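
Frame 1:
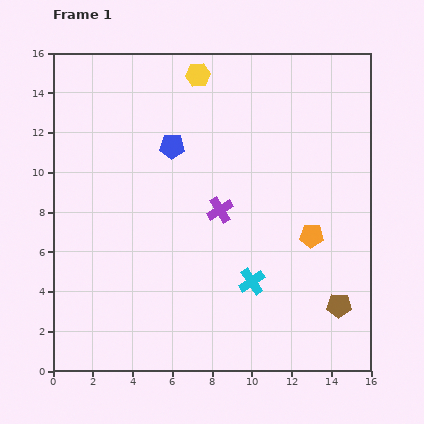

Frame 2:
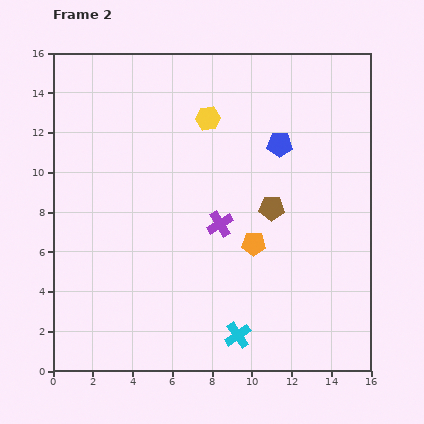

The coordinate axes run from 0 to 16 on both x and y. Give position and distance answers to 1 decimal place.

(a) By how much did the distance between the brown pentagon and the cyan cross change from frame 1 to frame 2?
+2.0

Distance in frame 1: 4.6. Distance in frame 2: 6.6.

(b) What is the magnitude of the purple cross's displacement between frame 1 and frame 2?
0.7

The purple cross moved from (8.4, 8.1) to (8.4, 7.4), a distance of √(0.0² + 0.7²) ≈ 0.7.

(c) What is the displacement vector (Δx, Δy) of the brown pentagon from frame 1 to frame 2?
(-3.4, 4.9)

The brown pentagon was at (14.4, 3.3) in frame 1 and (11.0, 8.2) in frame 2.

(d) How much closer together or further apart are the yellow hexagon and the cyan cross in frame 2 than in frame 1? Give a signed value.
+0.3

Distance in frame 1: 10.7. Distance in frame 2: 11.0.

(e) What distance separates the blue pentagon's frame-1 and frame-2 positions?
5.4

The blue pentagon moved from (6.0, 11.3) to (11.4, 11.4), a distance of √(5.4² + 0.1²) ≈ 5.4.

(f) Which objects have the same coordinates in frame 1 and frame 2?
none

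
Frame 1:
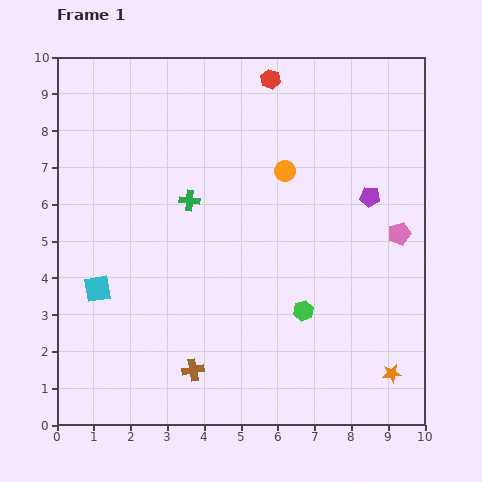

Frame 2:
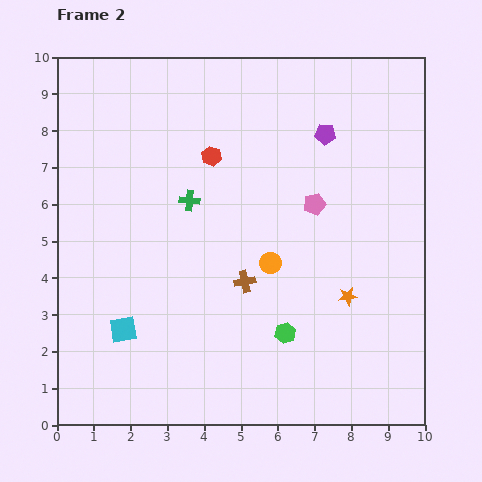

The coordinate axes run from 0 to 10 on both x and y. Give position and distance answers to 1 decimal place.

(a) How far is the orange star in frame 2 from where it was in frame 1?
2.4

The orange star moved from (9.1, 1.4) to (7.9, 3.5), a distance of √(1.2² + 2.1²) ≈ 2.4.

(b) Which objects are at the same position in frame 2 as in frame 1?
the green cross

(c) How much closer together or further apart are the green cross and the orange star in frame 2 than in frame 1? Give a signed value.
-2.2

Distance in frame 1: 7.2. Distance in frame 2: 5.0.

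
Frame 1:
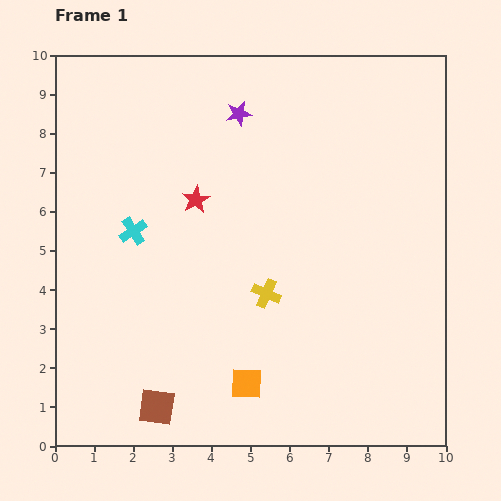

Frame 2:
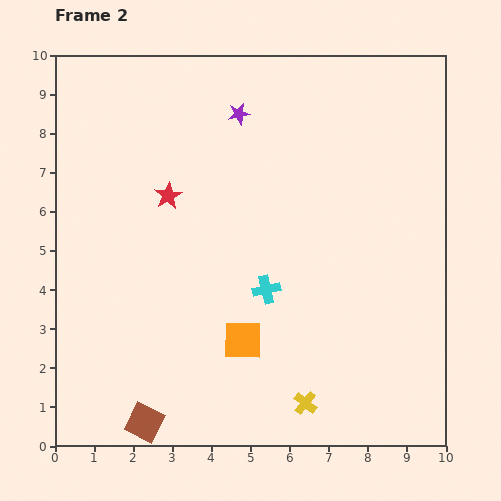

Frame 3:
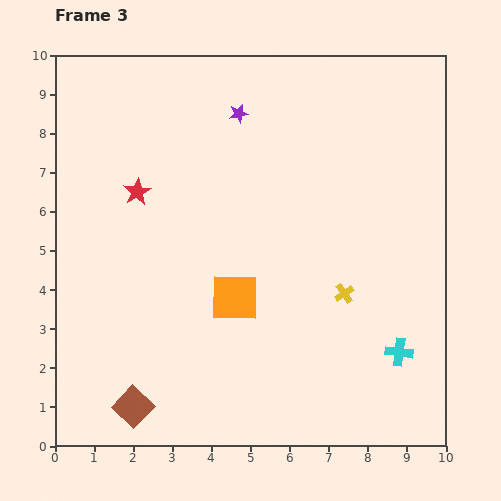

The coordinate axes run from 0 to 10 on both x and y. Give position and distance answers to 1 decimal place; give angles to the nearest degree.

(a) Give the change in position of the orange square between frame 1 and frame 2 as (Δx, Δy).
(-0.1, 1.1)

The orange square was at (4.9, 1.6) in frame 1 and (4.8, 2.7) in frame 2.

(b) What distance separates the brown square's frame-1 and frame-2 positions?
0.5

The brown square moved from (2.6, 1.0) to (2.3, 0.6), a distance of √(0.3² + 0.4²) ≈ 0.5.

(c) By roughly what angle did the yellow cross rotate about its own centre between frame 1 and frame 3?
31° clockwise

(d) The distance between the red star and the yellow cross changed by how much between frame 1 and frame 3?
+2.9

Distance in frame 1: 3.0. Distance in frame 3: 5.9.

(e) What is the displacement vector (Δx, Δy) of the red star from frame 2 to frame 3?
(-0.8, 0.1)

The red star was at (2.9, 6.4) in frame 2 and (2.1, 6.5) in frame 3.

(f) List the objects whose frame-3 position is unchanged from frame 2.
the purple star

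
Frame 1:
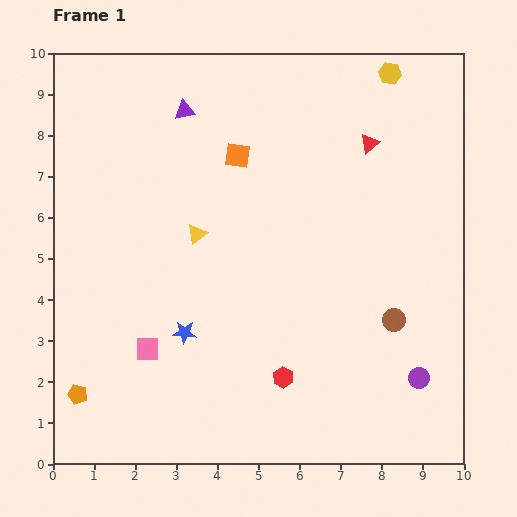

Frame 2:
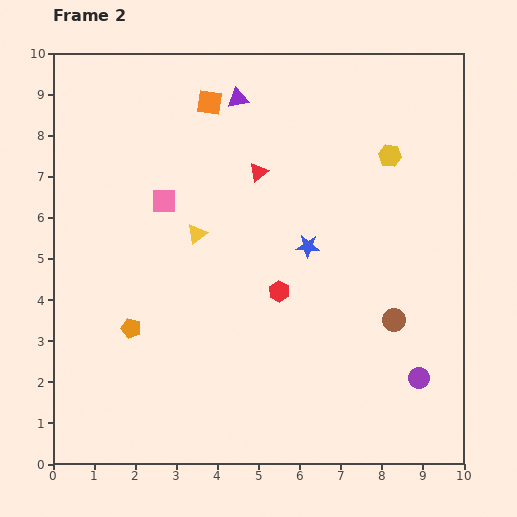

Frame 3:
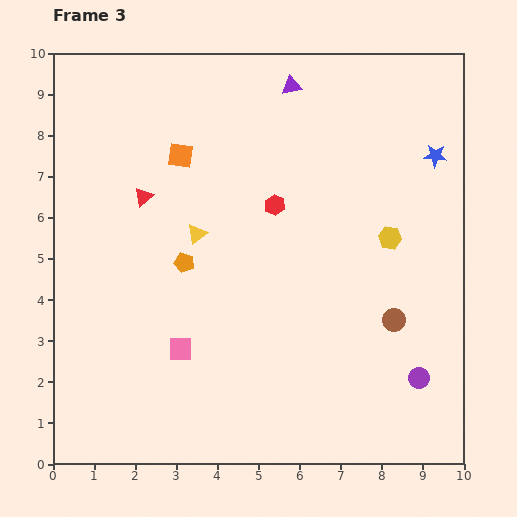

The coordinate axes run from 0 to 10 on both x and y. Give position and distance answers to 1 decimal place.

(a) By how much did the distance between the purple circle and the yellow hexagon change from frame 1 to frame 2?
-2.0

Distance in frame 1: 7.4. Distance in frame 2: 5.4.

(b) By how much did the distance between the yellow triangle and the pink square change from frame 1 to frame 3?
-0.2

Distance in frame 1: 3.0. Distance in frame 3: 2.8.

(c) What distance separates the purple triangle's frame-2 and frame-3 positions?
1.3

The purple triangle moved from (4.5, 8.9) to (5.8, 9.2), a distance of √(1.3² + 0.3²) ≈ 1.3.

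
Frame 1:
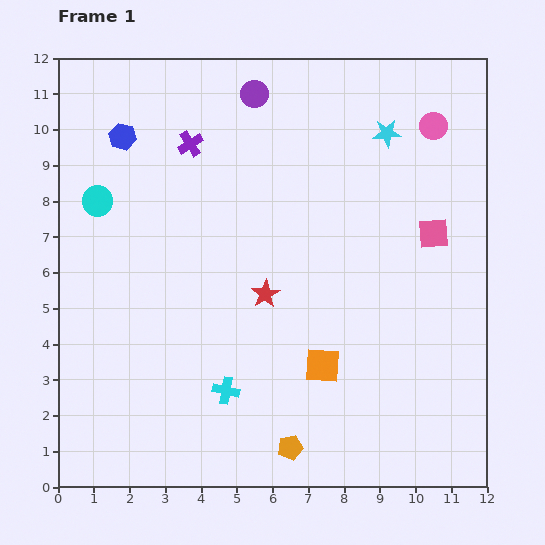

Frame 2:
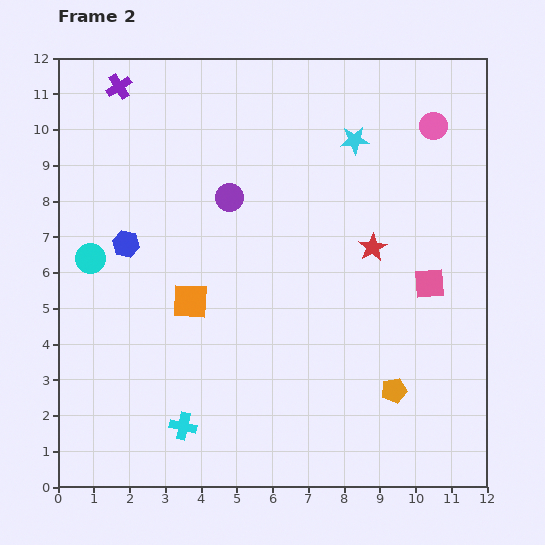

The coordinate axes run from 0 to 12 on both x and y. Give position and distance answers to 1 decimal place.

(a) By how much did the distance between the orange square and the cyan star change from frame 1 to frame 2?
-0.3

Distance in frame 1: 6.7. Distance in frame 2: 6.4.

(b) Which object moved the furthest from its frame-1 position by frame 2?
the orange square

(moved 4.1; next 3.3)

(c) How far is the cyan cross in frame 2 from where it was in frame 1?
1.6

The cyan cross moved from (4.7, 2.7) to (3.5, 1.7), a distance of √(1.2² + 1.0²) ≈ 1.6.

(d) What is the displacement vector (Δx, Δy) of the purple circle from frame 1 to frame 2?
(-0.7, -2.9)

The purple circle was at (5.5, 11.0) in frame 1 and (4.8, 8.1) in frame 2.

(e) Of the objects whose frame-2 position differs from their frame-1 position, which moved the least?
the cyan star

(moved 0.9)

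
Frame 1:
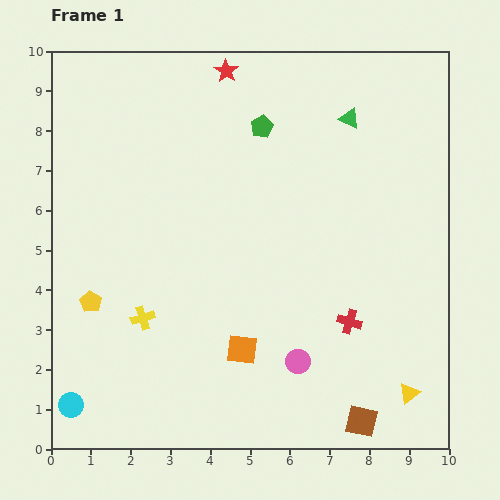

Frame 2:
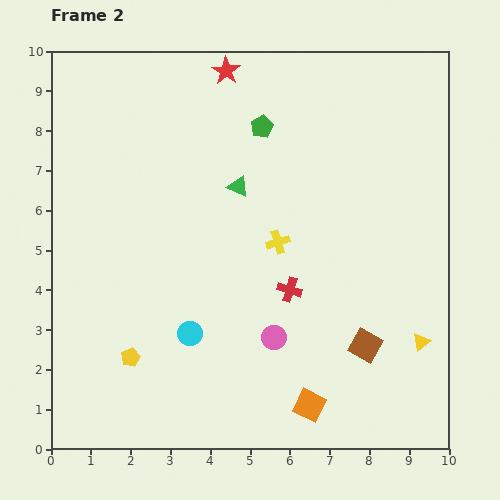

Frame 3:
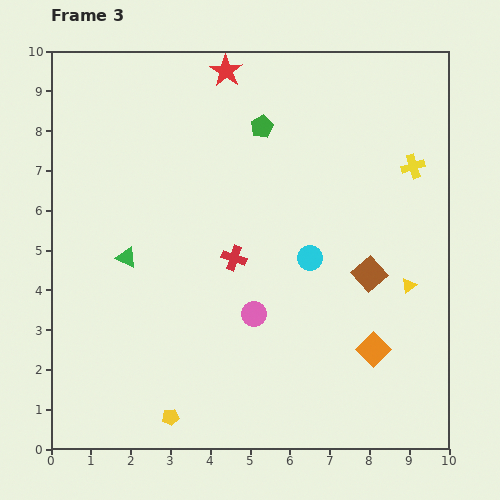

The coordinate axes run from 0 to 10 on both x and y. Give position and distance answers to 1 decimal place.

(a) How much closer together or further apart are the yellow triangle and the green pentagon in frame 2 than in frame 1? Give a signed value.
-1.0

Distance in frame 1: 7.7. Distance in frame 2: 6.7.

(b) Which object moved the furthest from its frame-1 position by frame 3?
the yellow cross

(moved 7.8; next 7.0)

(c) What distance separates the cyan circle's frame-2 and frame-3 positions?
3.6

The cyan circle moved from (3.5, 2.9) to (6.5, 4.8), a distance of √(3.0² + 1.9²) ≈ 3.6.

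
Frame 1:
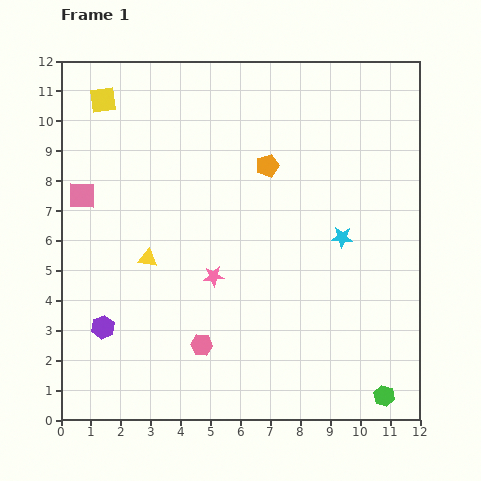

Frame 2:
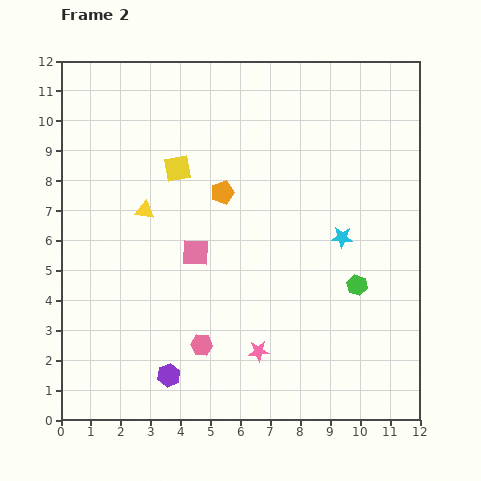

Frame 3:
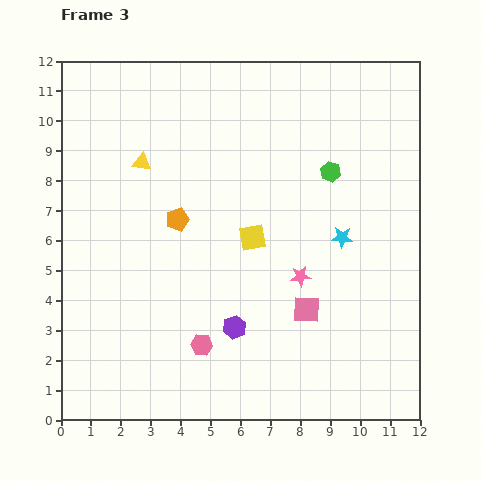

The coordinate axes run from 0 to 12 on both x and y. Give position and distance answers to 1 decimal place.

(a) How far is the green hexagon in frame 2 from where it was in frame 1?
3.8

The green hexagon moved from (10.8, 0.8) to (9.9, 4.5), a distance of √(0.9² + 3.7²) ≈ 3.8.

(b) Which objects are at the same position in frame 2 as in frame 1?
the pink hexagon, the cyan star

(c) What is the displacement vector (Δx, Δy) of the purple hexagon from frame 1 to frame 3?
(4.4, 0.0)

The purple hexagon was at (1.4, 3.1) in frame 1 and (5.8, 3.1) in frame 3.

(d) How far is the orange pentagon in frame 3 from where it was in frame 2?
1.7

The orange pentagon moved from (5.4, 7.6) to (3.9, 6.7), a distance of √(1.5² + 0.9²) ≈ 1.7.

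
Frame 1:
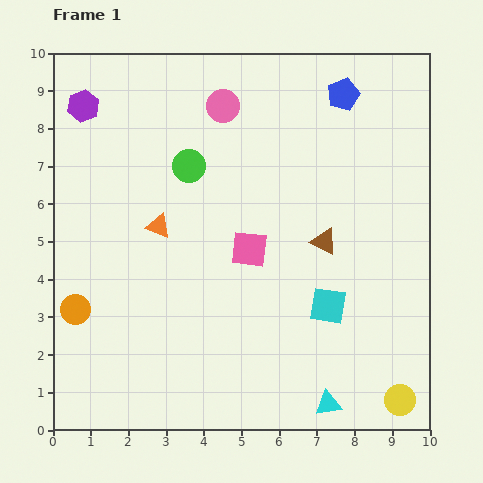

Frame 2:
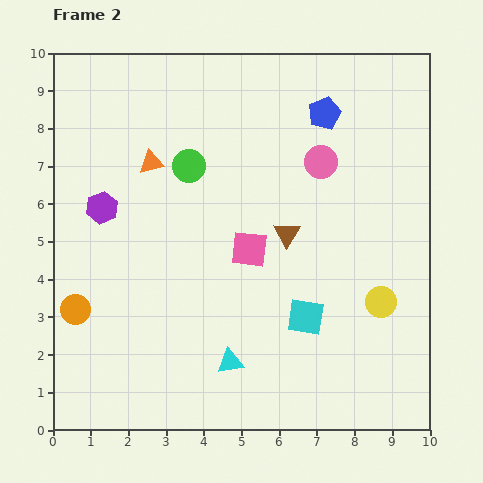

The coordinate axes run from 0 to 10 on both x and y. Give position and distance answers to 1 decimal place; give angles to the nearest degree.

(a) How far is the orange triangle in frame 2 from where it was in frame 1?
1.7

The orange triangle moved from (2.8, 5.4) to (2.6, 7.1), a distance of √(0.2² + 1.7²) ≈ 1.7.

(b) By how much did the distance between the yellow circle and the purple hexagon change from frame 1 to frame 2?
-3.7

Distance in frame 1: 11.5. Distance in frame 2: 7.8.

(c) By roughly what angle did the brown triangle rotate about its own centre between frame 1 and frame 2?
35° clockwise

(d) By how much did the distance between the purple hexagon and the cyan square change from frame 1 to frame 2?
-2.3

Distance in frame 1: 8.4. Distance in frame 2: 6.1.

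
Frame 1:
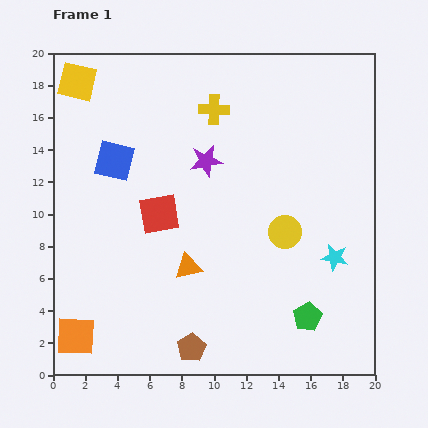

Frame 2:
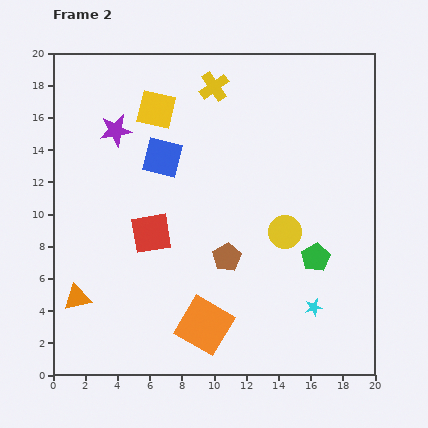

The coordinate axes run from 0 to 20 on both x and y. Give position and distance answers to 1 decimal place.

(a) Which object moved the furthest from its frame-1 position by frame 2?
the orange square

(moved 8.0; next 7.2)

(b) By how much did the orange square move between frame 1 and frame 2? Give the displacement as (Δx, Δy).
(8.0, 0.7)

The orange square was at (1.4, 2.4) in frame 1 and (9.4, 3.1) in frame 2.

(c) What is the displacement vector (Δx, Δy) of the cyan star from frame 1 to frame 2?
(-1.3, -3.1)

The cyan star was at (17.5, 7.3) in frame 1 and (16.2, 4.2) in frame 2.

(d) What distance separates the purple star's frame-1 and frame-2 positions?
5.9

The purple star moved from (9.5, 13.3) to (3.9, 15.2), a distance of √(5.6² + 1.9²) ≈ 5.9.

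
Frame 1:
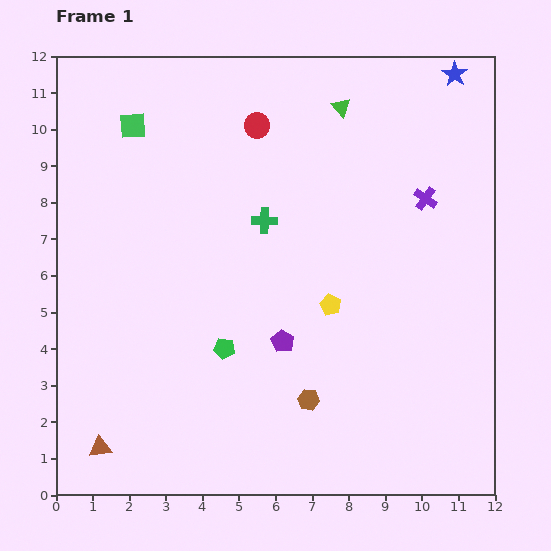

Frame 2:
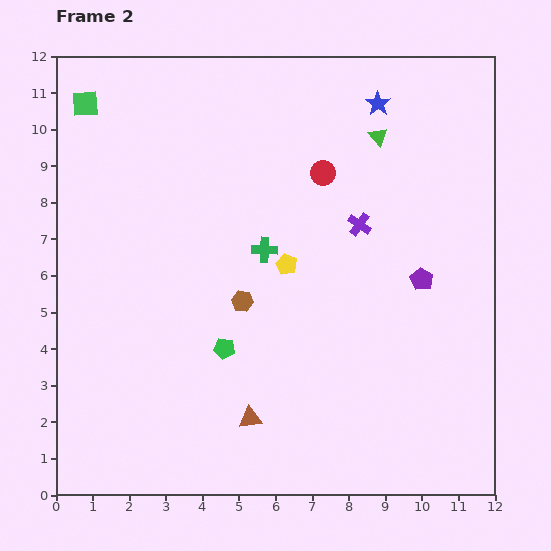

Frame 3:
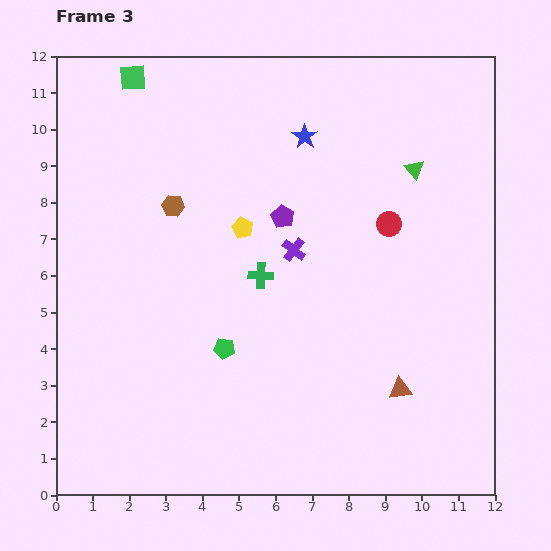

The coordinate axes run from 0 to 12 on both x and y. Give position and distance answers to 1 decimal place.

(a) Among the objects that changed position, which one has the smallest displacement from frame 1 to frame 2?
the green cross

(moved 0.8)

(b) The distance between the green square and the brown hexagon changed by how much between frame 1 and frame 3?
-5.2

Distance in frame 1: 8.9. Distance in frame 3: 3.7.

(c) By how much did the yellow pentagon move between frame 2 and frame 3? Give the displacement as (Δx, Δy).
(-1.2, 1.0)

The yellow pentagon was at (6.3, 6.3) in frame 2 and (5.1, 7.3) in frame 3.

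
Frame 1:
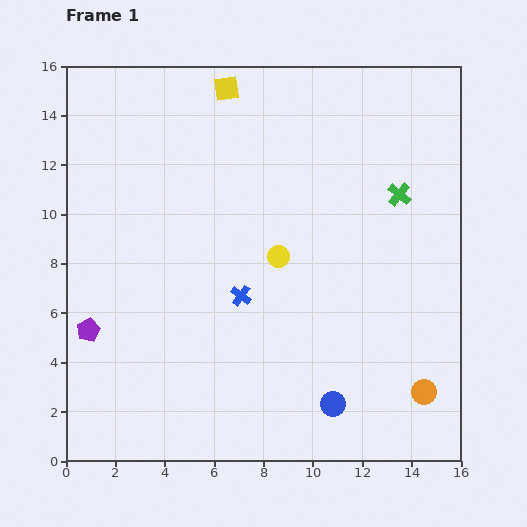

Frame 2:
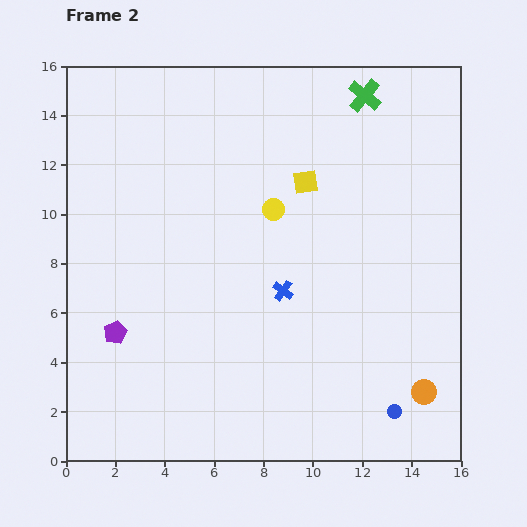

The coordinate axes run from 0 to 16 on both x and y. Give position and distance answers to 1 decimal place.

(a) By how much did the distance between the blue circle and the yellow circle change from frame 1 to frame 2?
+3.2

Distance in frame 1: 6.4. Distance in frame 2: 9.6.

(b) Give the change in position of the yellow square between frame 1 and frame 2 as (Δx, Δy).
(3.2, -3.8)

The yellow square was at (6.5, 15.1) in frame 1 and (9.7, 11.3) in frame 2.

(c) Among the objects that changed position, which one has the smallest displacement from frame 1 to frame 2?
the purple pentagon

(moved 1.1)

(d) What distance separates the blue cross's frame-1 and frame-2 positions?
1.7

The blue cross moved from (7.1, 6.7) to (8.8, 6.9), a distance of √(1.7² + 0.2²) ≈ 1.7.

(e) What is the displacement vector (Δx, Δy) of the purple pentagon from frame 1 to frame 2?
(1.1, -0.1)

The purple pentagon was at (0.9, 5.3) in frame 1 and (2.0, 5.2) in frame 2.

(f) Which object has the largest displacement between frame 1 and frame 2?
the yellow square

(moved 5.0; next 4.2)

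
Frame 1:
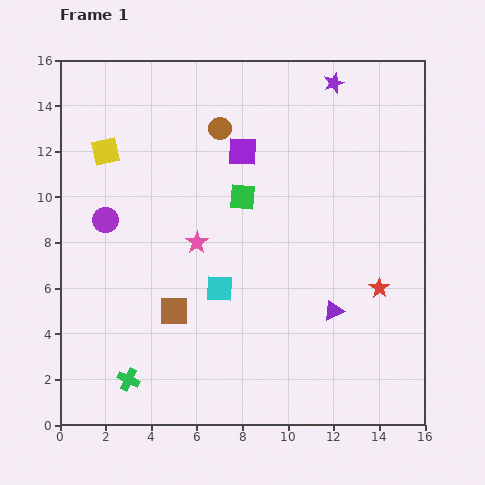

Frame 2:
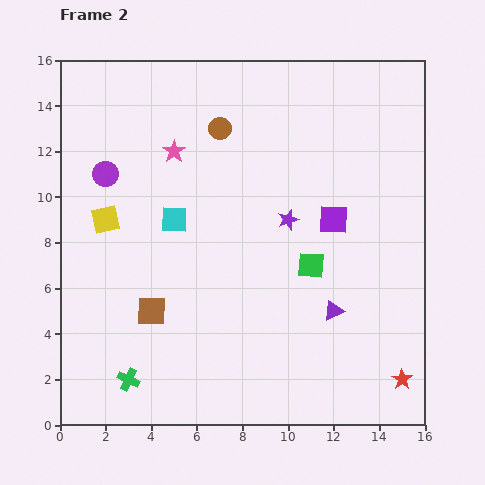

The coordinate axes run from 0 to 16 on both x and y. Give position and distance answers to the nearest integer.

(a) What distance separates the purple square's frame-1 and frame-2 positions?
5

The purple square moved from (8, 12) to (12, 9), a distance of √(4² + 3²) ≈ 5.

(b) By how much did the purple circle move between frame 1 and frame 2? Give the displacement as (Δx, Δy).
(0, 2)

The purple circle was at (2, 9) in frame 1 and (2, 11) in frame 2.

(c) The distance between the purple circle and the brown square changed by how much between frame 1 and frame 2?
+1

Distance in frame 1: 5. Distance in frame 2: 6.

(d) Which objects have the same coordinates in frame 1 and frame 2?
the green cross, the purple triangle, the brown circle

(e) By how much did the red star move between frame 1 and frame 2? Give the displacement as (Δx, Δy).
(1, -4)

The red star was at (14, 6) in frame 1 and (15, 2) in frame 2.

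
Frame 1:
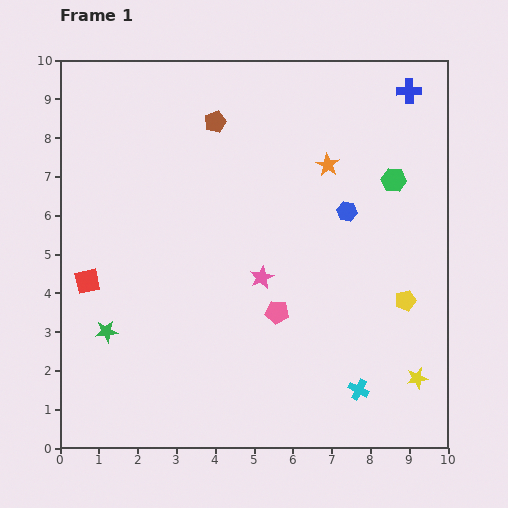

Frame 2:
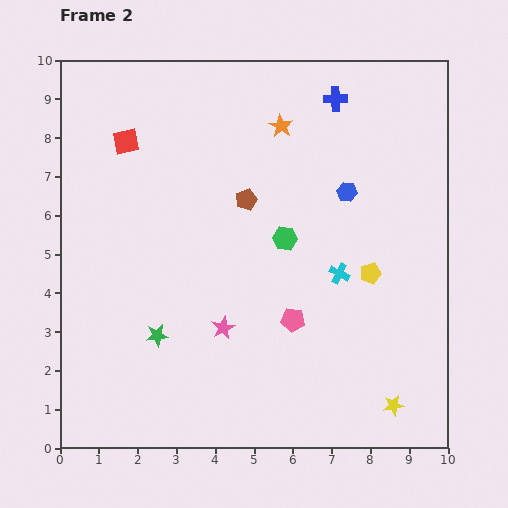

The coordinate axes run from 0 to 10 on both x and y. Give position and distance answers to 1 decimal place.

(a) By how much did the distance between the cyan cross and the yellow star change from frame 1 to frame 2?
+2.2

Distance in frame 1: 1.5. Distance in frame 2: 3.7.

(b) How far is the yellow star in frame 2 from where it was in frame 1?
0.9

The yellow star moved from (9.2, 1.8) to (8.6, 1.1), a distance of √(0.6² + 0.7²) ≈ 0.9.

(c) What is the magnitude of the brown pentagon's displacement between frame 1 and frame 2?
2.2

The brown pentagon moved from (4.0, 8.4) to (4.8, 6.4), a distance of √(0.8² + 2.0²) ≈ 2.2.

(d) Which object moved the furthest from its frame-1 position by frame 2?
the red square

(moved 3.7; next 3.2)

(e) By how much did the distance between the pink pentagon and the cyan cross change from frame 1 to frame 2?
-1.2

Distance in frame 1: 2.9. Distance in frame 2: 1.7.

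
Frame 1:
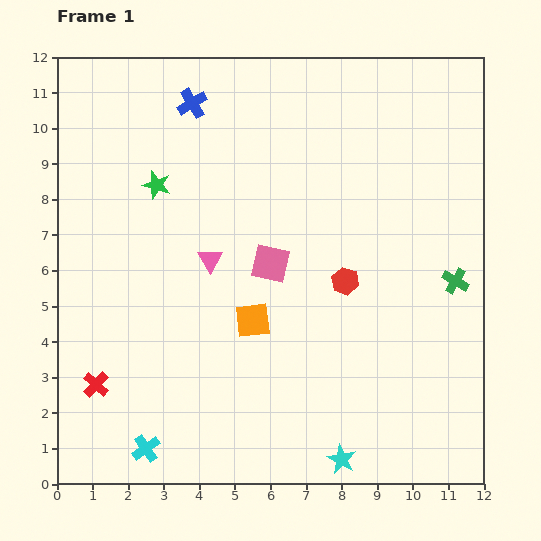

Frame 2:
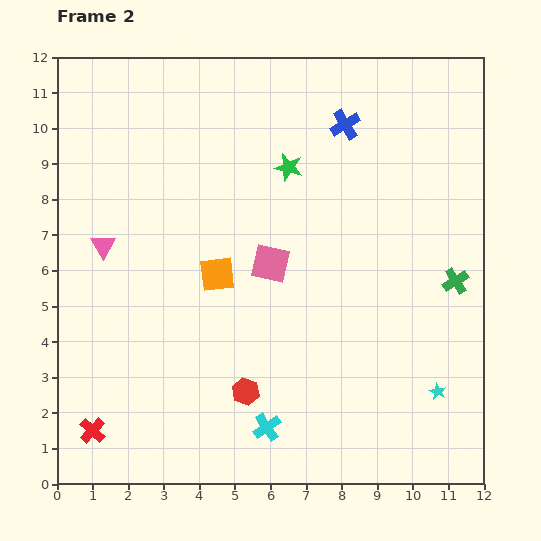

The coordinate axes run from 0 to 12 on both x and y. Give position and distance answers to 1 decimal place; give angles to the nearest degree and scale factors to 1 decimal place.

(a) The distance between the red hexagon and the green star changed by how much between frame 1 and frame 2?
+0.5

Distance in frame 1: 5.9. Distance in frame 2: 6.4.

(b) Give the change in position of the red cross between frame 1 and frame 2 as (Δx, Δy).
(-0.1, -1.3)

The red cross was at (1.1, 2.8) in frame 1 and (1.0, 1.5) in frame 2.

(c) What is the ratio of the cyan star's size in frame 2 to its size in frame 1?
0.6×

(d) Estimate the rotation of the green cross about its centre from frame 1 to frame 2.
28° clockwise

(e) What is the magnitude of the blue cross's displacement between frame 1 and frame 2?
4.3

The blue cross moved from (3.8, 10.7) to (8.1, 10.1), a distance of √(4.3² + 0.6²) ≈ 4.3.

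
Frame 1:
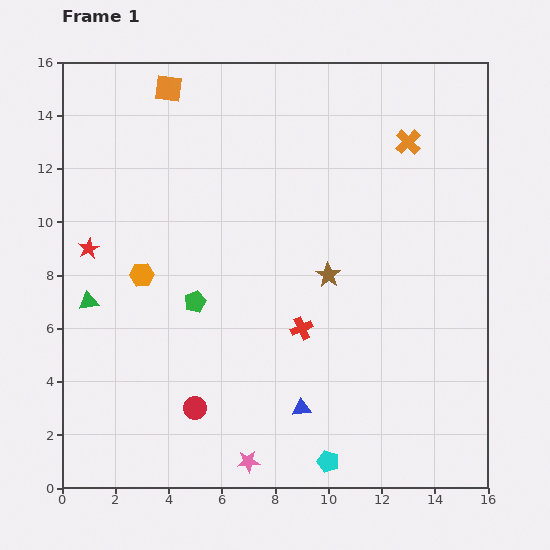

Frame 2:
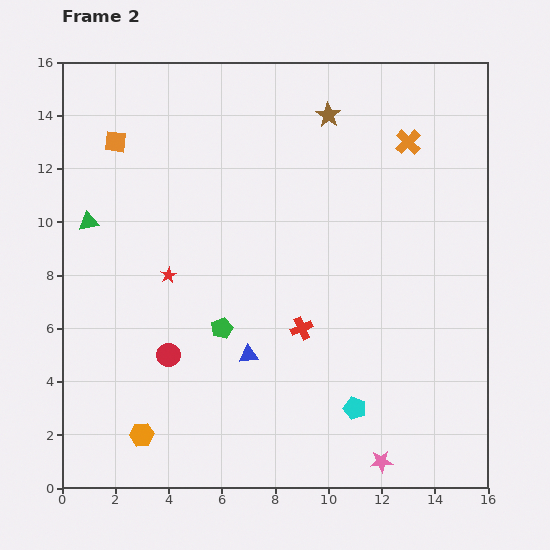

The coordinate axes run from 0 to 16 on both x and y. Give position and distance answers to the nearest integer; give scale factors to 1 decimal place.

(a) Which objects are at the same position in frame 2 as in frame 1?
the red cross, the orange cross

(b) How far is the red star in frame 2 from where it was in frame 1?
3

The red star moved from (1, 9) to (4, 8), a distance of √(3² + 1²) ≈ 3.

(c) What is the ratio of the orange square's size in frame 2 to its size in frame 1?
0.8×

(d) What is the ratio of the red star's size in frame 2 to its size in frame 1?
0.7×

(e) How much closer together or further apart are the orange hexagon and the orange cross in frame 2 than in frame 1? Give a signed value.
+4

Distance in frame 1: 11. Distance in frame 2: 15.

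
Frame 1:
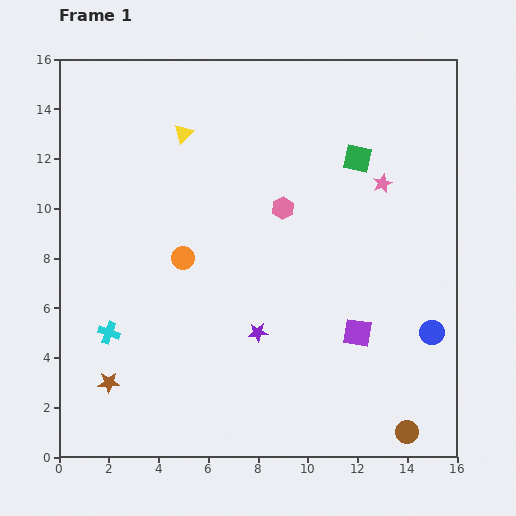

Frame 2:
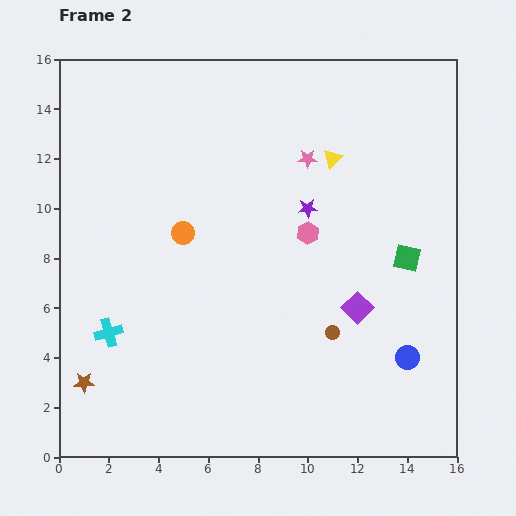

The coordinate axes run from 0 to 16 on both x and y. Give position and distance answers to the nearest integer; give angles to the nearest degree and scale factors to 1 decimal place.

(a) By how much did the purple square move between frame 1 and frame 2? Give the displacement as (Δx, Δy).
(0, 1)

The purple square was at (12, 5) in frame 1 and (12, 6) in frame 2.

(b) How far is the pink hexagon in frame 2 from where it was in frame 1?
1

The pink hexagon moved from (9, 10) to (10, 9), a distance of √(1² + 1²) ≈ 1.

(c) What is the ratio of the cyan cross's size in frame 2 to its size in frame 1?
1.3×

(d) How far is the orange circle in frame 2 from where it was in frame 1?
1

The orange circle moved from (5, 8) to (5, 9), a distance of √(0² + 1²) ≈ 1.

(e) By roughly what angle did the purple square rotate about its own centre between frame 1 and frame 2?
36° clockwise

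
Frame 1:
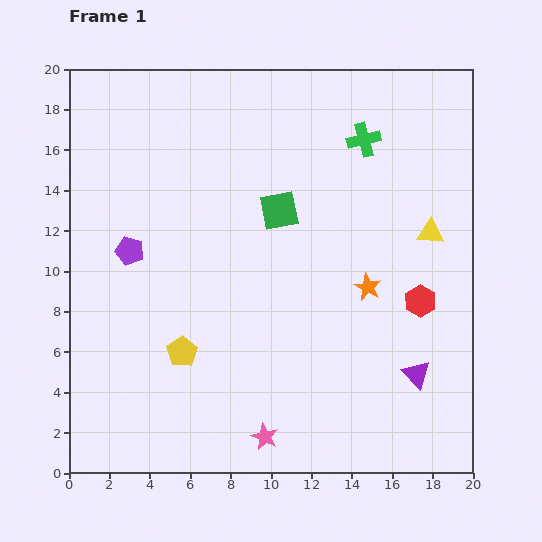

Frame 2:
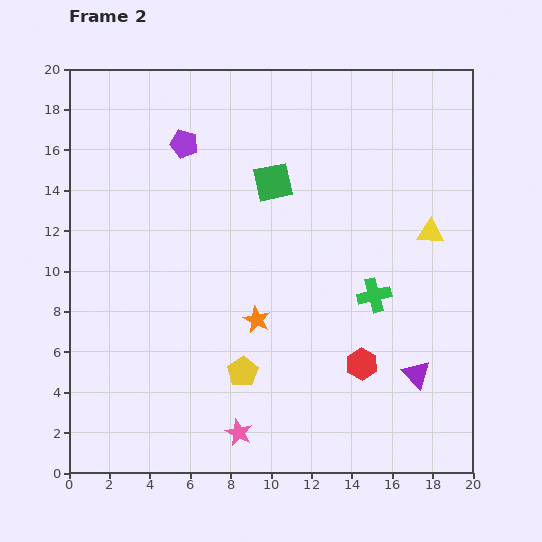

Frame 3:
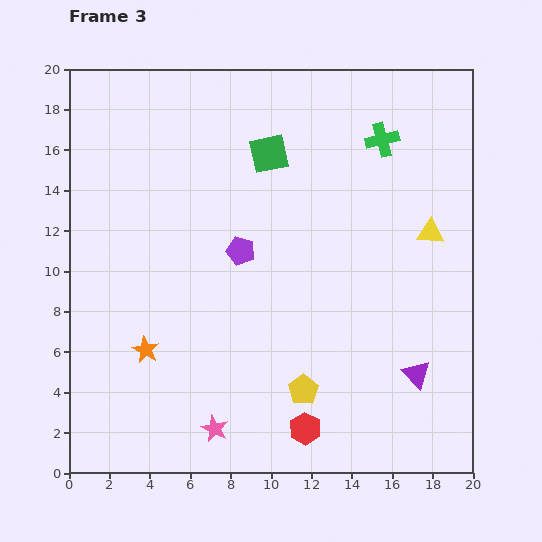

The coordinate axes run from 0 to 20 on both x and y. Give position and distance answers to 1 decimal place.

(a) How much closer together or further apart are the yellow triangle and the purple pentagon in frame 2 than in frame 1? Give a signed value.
-1.9

Distance in frame 1: 14.9. Distance in frame 2: 13.0.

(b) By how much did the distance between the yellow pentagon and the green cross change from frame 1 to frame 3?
-0.8

Distance in frame 1: 13.8. Distance in frame 3: 13.0.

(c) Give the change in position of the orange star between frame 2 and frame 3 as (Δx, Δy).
(-5.5, -1.5)

The orange star was at (9.3, 7.6) in frame 2 and (3.8, 6.1) in frame 3.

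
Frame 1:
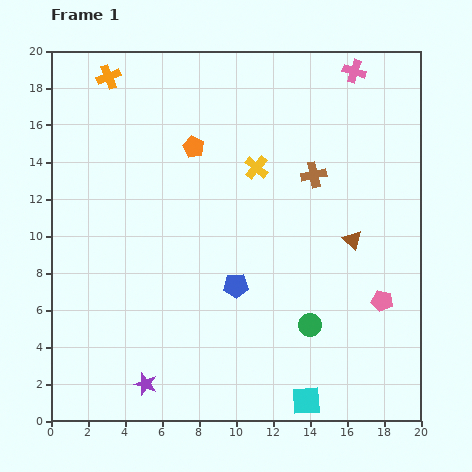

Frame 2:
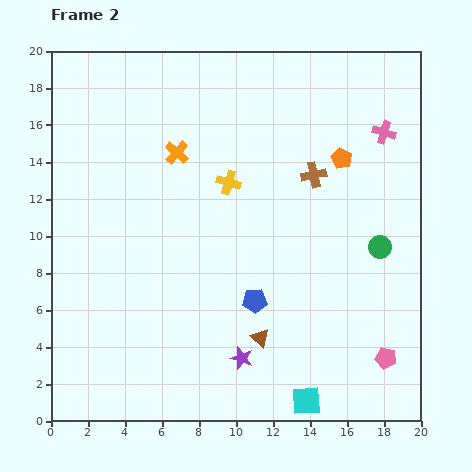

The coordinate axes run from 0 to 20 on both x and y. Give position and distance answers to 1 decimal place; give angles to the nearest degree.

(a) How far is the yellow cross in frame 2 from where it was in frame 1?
1.7

The yellow cross moved from (11.1, 13.7) to (9.6, 12.9), a distance of √(1.5² + 0.8²) ≈ 1.7.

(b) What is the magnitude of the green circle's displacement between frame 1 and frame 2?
5.7

The green circle moved from (14.0, 5.2) to (17.8, 9.4), a distance of √(3.8² + 4.2²) ≈ 5.7.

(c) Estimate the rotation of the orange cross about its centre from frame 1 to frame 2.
27° counter-clockwise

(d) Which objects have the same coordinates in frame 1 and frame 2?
the cyan square, the brown cross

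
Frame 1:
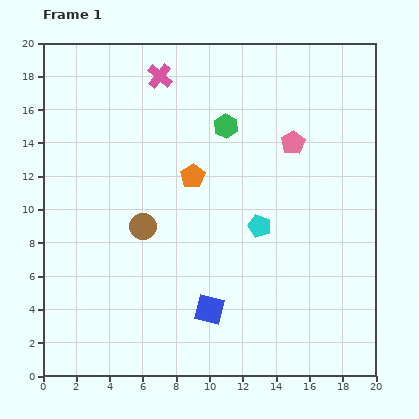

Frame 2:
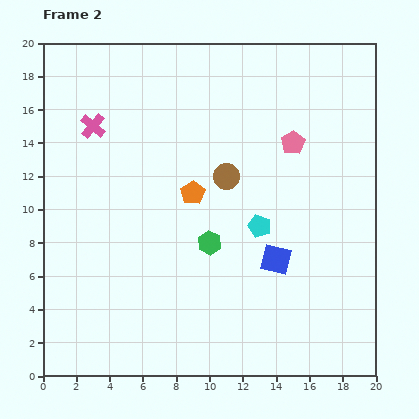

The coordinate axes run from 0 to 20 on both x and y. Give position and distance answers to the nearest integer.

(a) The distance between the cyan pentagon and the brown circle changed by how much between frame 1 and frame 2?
-3

Distance in frame 1: 7. Distance in frame 2: 4.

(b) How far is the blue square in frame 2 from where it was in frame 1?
5

The blue square moved from (10, 4) to (14, 7), a distance of √(4² + 3²) ≈ 5.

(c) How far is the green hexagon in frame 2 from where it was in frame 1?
7

The green hexagon moved from (11, 15) to (10, 8), a distance of √(1² + 7²) ≈ 7.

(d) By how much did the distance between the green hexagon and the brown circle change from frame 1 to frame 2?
-4

Distance in frame 1: 8. Distance in frame 2: 4.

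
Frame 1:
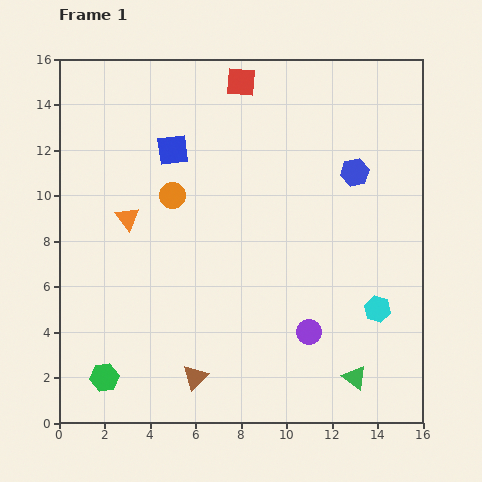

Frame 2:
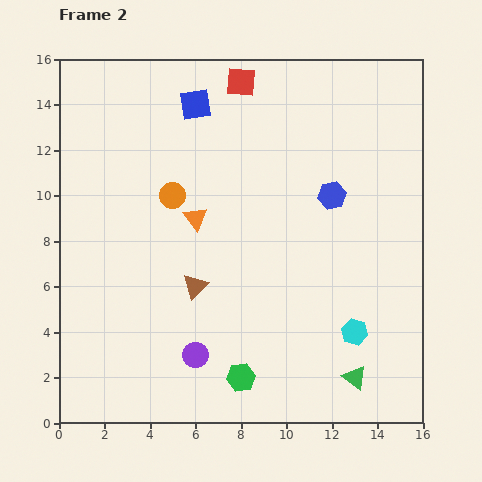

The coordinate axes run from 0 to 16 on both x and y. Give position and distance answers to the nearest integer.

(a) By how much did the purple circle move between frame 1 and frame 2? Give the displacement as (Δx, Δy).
(-5, -1)

The purple circle was at (11, 4) in frame 1 and (6, 3) in frame 2.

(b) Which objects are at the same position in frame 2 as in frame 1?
the green triangle, the red square, the orange circle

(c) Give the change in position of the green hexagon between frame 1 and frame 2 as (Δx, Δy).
(6, 0)

The green hexagon was at (2, 2) in frame 1 and (8, 2) in frame 2.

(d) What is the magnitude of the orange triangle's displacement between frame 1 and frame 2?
3

The orange triangle moved from (3, 9) to (6, 9), a distance of √(3² + 0²) ≈ 3.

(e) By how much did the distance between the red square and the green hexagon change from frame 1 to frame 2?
-1

Distance in frame 1: 14. Distance in frame 2: 13.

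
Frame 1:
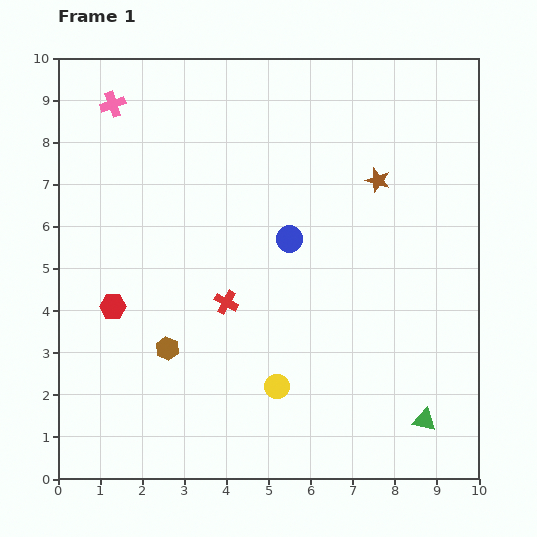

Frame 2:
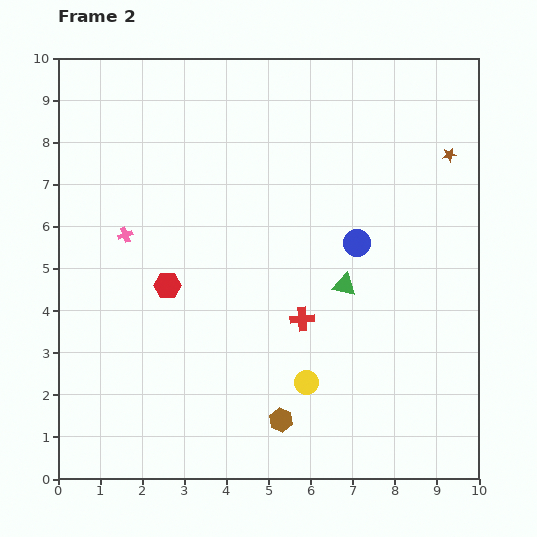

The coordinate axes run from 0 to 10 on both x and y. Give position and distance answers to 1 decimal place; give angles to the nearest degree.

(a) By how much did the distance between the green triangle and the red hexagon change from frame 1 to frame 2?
-3.7

Distance in frame 1: 7.9. Distance in frame 2: 4.2.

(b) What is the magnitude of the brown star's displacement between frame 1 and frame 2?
1.8

The brown star moved from (7.6, 7.1) to (9.3, 7.7), a distance of √(1.7² + 0.6²) ≈ 1.8.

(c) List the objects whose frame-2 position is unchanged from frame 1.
none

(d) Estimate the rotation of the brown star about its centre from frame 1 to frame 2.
28° counter-clockwise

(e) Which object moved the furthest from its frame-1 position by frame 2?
the green triangle

(moved 3.7; next 3.2)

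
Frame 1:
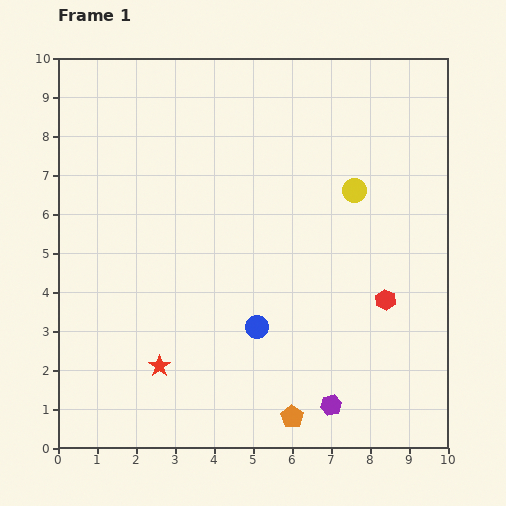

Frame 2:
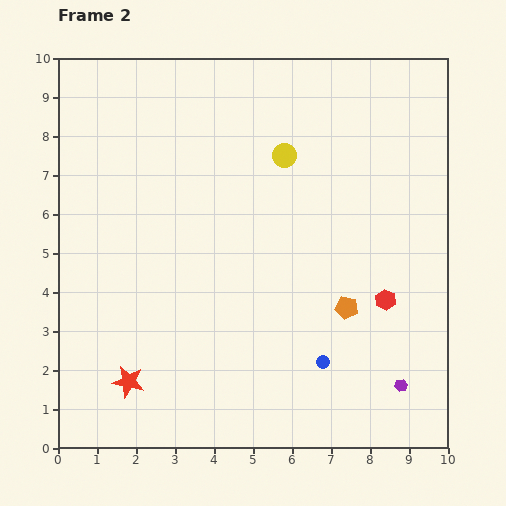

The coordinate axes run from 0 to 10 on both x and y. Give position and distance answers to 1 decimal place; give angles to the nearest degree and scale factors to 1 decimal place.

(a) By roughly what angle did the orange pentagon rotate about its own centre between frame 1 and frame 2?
23° counter-clockwise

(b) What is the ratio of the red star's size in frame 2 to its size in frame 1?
1.5×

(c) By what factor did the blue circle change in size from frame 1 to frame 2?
0.6×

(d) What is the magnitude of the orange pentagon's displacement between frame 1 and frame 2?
3.1

The orange pentagon moved from (6.0, 0.8) to (7.4, 3.6), a distance of √(1.4² + 2.8²) ≈ 3.1.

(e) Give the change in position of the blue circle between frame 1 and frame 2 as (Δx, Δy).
(1.7, -0.9)

The blue circle was at (5.1, 3.1) in frame 1 and (6.8, 2.2) in frame 2.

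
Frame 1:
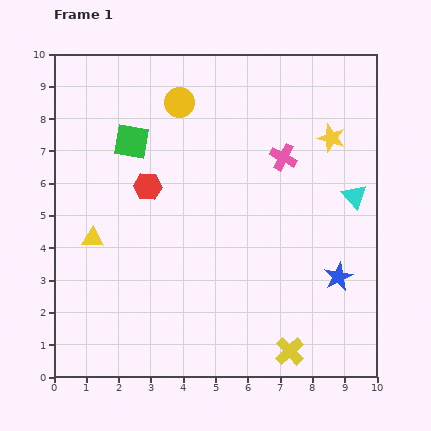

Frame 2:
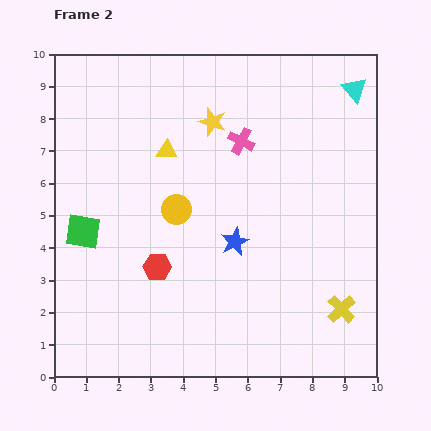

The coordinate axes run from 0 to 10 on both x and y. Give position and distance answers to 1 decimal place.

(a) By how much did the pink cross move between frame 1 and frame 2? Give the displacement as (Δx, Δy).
(-1.3, 0.5)

The pink cross was at (7.1, 6.8) in frame 1 and (5.8, 7.3) in frame 2.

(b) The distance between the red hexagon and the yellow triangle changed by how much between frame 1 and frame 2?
+1.3

Distance in frame 1: 2.3. Distance in frame 2: 3.6.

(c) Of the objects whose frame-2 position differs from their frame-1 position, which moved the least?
the pink cross

(moved 1.4)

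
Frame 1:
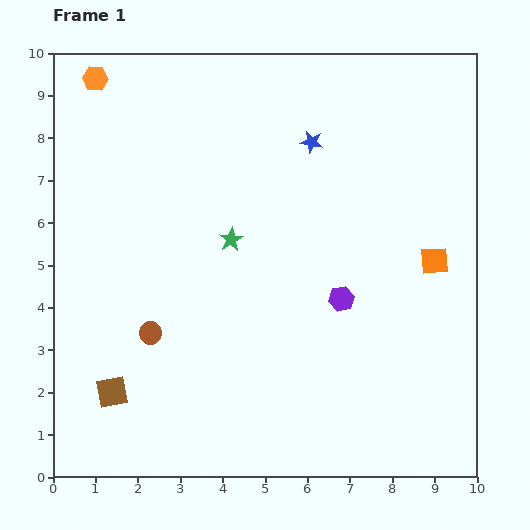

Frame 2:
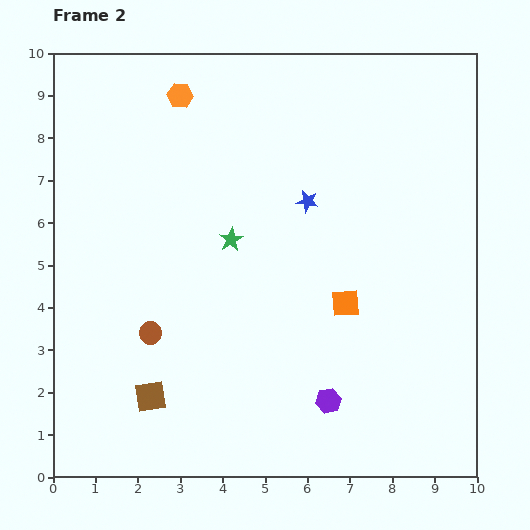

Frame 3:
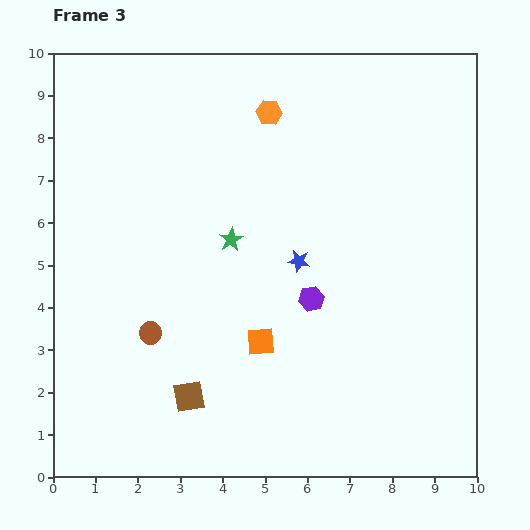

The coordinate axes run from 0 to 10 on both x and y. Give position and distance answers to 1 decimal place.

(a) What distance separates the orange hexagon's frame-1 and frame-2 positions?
2.0

The orange hexagon moved from (1.0, 9.4) to (3.0, 9.0), a distance of √(2.0² + 0.4²) ≈ 2.0.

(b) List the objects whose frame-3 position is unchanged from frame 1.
the green star, the brown circle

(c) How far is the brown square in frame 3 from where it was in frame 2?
0.9

The brown square moved from (2.3, 1.9) to (3.2, 1.9), a distance of √(0.9² + 0.0²) ≈ 0.9.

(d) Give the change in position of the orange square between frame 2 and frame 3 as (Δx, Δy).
(-2.0, -0.9)

The orange square was at (6.9, 4.1) in frame 2 and (4.9, 3.2) in frame 3.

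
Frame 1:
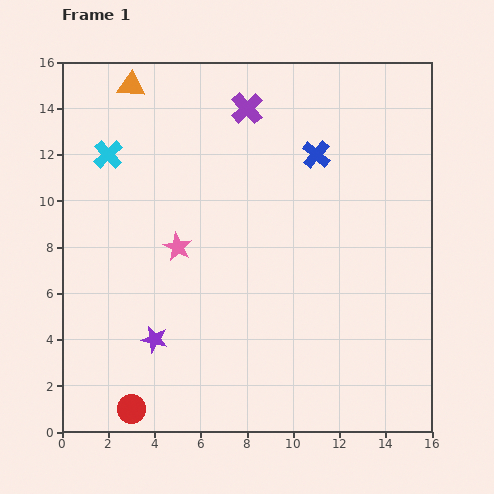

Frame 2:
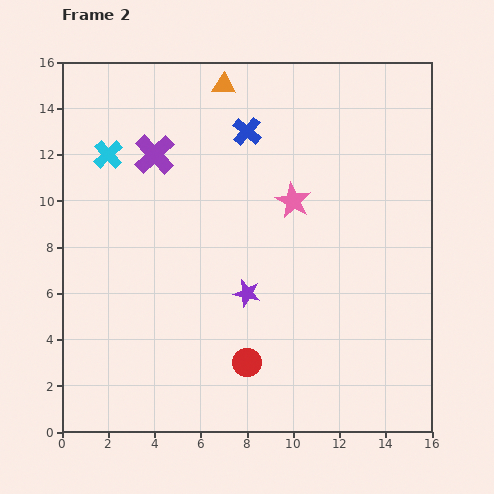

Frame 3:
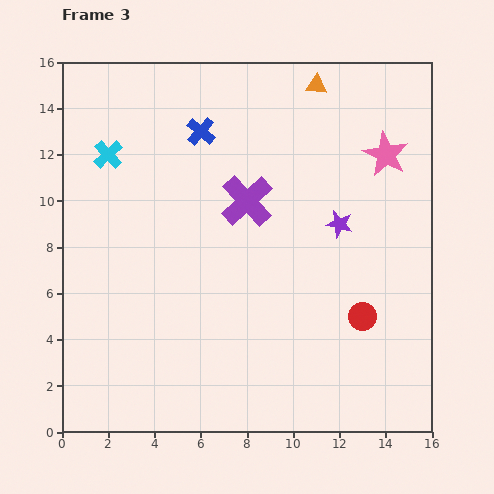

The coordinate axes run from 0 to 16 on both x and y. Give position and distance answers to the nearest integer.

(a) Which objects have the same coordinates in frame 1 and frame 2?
the cyan cross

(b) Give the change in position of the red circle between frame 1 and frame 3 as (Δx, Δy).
(10, 4)

The red circle was at (3, 1) in frame 1 and (13, 5) in frame 3.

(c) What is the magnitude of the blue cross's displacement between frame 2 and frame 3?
2

The blue cross moved from (8, 13) to (6, 13), a distance of √(2² + 0²) ≈ 2.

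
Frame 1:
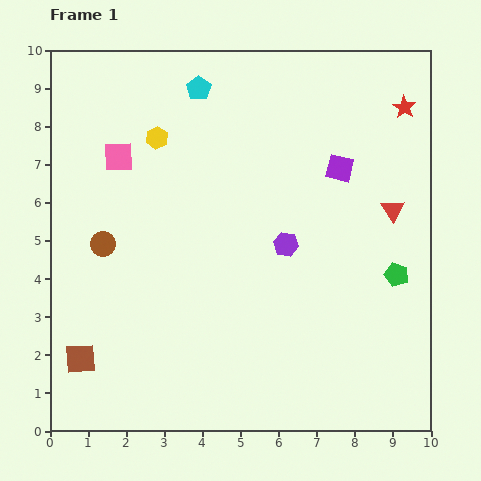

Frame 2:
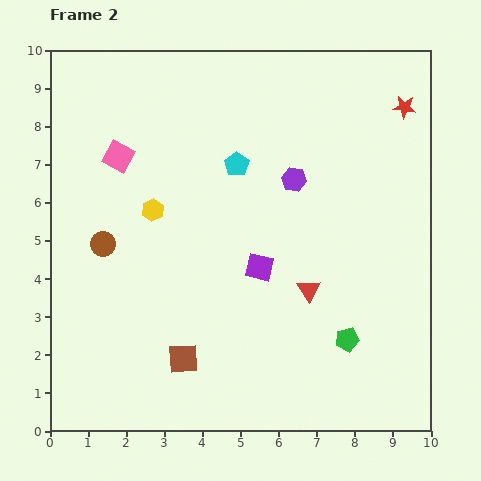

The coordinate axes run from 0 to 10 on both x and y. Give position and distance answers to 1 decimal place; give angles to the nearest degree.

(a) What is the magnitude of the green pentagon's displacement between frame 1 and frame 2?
2.1

The green pentagon moved from (9.1, 4.1) to (7.8, 2.4), a distance of √(1.3² + 1.7²) ≈ 2.1.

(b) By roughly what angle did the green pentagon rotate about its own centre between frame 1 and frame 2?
30° counter-clockwise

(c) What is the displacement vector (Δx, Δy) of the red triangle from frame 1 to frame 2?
(-2.2, -2.1)

The red triangle was at (9.0, 5.8) in frame 1 and (6.8, 3.7) in frame 2.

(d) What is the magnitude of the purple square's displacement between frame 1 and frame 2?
3.3

The purple square moved from (7.6, 6.9) to (5.5, 4.3), a distance of √(2.1² + 2.6²) ≈ 3.3.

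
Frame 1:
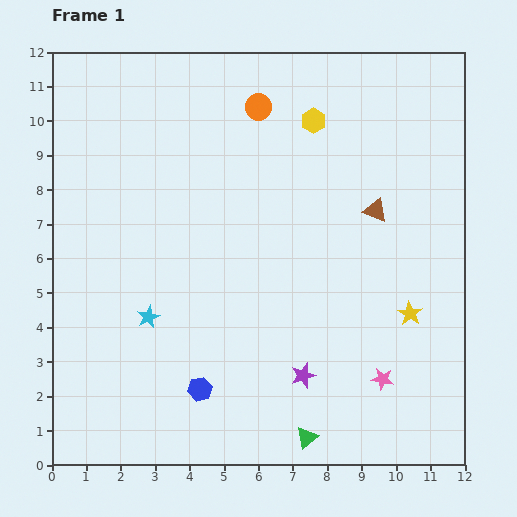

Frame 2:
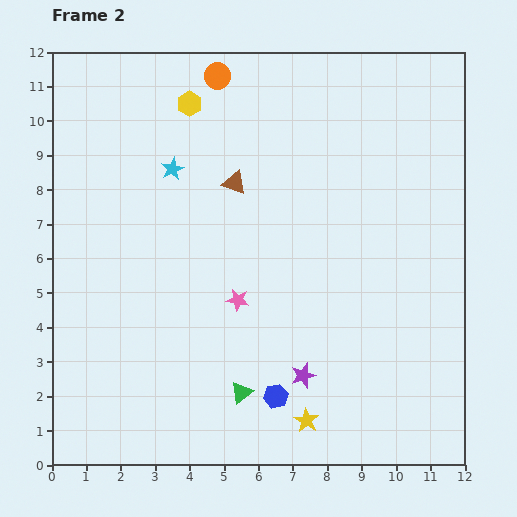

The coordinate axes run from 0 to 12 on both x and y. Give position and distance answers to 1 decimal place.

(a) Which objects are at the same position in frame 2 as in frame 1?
the purple star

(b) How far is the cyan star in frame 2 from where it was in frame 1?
4.4

The cyan star moved from (2.8, 4.3) to (3.5, 8.6), a distance of √(0.7² + 4.3²) ≈ 4.4.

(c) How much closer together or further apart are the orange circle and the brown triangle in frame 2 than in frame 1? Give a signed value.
-1.4

Distance in frame 1: 4.5. Distance in frame 2: 3.1.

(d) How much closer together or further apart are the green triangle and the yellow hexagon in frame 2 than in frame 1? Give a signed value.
-0.7

Distance in frame 1: 9.2. Distance in frame 2: 8.5.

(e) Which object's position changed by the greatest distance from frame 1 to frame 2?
the pink star

(moved 4.8; next 4.4)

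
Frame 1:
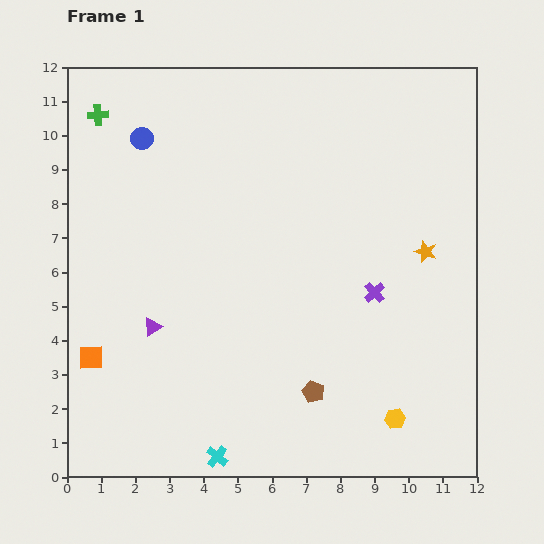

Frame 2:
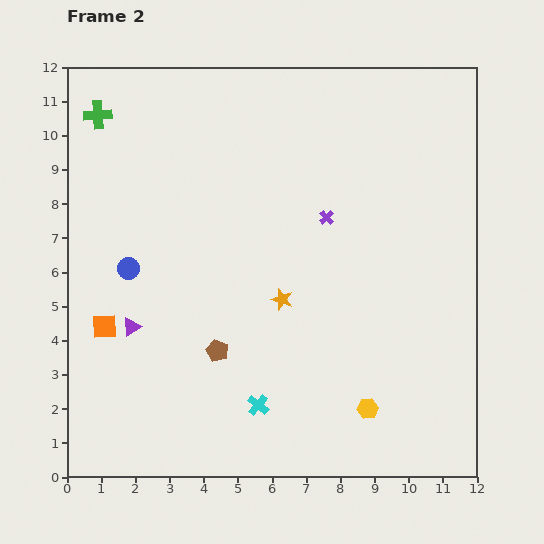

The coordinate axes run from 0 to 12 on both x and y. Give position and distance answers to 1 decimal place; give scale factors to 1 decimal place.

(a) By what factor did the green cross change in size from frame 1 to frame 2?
1.4×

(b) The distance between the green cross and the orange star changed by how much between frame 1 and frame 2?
-2.8

Distance in frame 1: 10.4. Distance in frame 2: 7.6.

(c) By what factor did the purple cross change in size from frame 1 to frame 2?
0.7×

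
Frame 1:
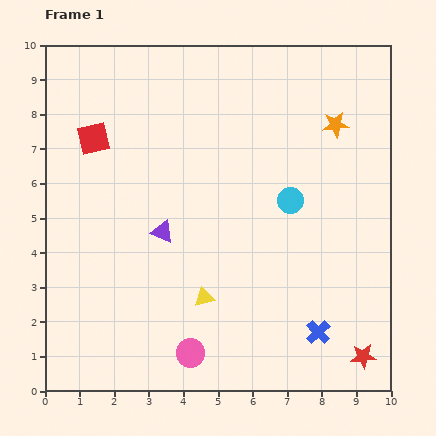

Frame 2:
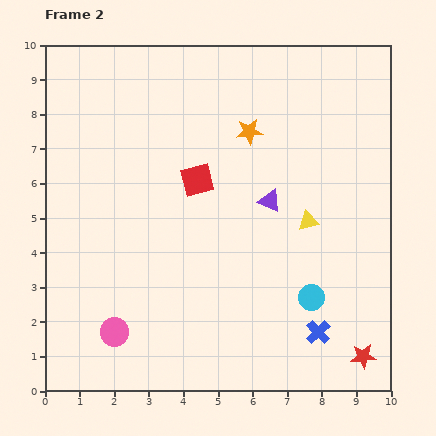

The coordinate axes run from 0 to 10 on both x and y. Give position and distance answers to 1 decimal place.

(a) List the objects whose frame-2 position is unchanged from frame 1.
the blue cross, the red star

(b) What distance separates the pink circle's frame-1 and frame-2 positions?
2.3

The pink circle moved from (4.2, 1.1) to (2.0, 1.7), a distance of √(2.2² + 0.6²) ≈ 2.3.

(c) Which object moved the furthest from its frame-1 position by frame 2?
the yellow triangle

(moved 3.7; next 3.2)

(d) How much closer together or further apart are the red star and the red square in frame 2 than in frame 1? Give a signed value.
-3.0

Distance in frame 1: 10.0. Distance in frame 2: 7.0.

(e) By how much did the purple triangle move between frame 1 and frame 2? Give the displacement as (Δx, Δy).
(3.1, 0.9)

The purple triangle was at (3.4, 4.6) in frame 1 and (6.5, 5.5) in frame 2.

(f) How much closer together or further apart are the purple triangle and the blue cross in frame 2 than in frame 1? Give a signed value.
-1.4

Distance in frame 1: 5.4. Distance in frame 2: 4.0.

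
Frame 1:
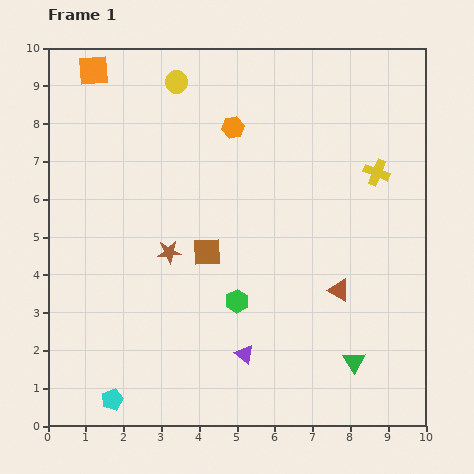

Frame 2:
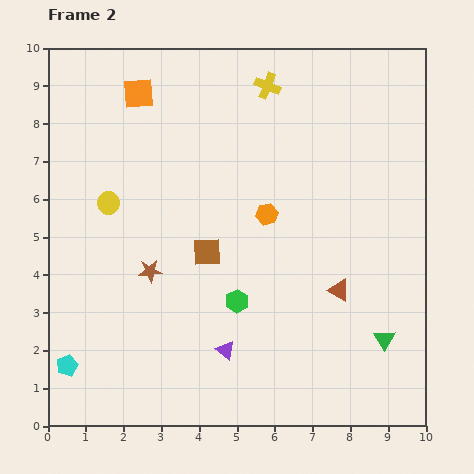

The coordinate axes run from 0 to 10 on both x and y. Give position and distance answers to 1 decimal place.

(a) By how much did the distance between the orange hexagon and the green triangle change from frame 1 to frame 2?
-2.5

Distance in frame 1: 7.0. Distance in frame 2: 4.5.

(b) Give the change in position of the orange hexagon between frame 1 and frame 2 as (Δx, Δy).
(0.9, -2.3)

The orange hexagon was at (4.9, 7.9) in frame 1 and (5.8, 5.6) in frame 2.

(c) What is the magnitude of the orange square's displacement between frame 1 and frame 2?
1.3

The orange square moved from (1.2, 9.4) to (2.4, 8.8), a distance of √(1.2² + 0.6²) ≈ 1.3.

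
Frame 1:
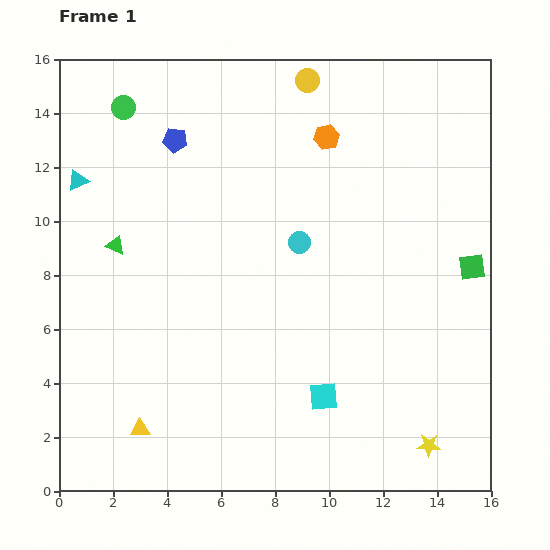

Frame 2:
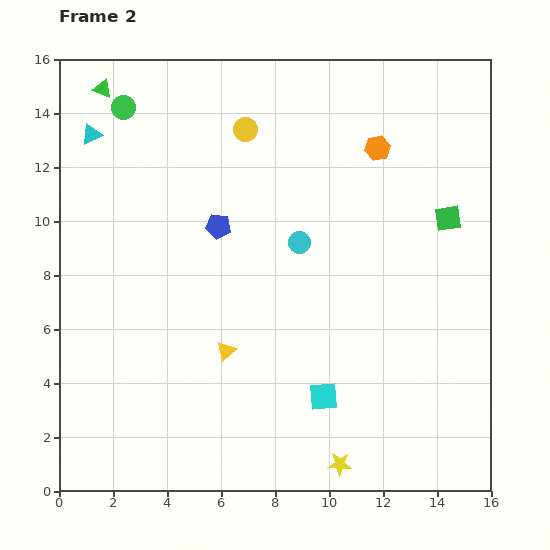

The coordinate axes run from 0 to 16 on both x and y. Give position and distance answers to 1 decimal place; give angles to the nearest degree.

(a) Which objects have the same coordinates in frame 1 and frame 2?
the cyan square, the green circle, the cyan circle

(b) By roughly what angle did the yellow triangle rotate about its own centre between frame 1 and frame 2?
41° counter-clockwise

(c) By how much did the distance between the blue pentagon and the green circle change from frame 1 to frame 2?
+3.4

Distance in frame 1: 2.2. Distance in frame 2: 5.6.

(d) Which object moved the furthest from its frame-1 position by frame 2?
the green triangle

(moved 5.8; next 4.3)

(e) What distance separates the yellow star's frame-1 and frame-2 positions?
3.4

The yellow star moved from (13.7, 1.7) to (10.4, 1.0), a distance of √(3.3² + 0.7²) ≈ 3.4.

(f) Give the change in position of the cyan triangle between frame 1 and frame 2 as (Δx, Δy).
(0.5, 1.7)

The cyan triangle was at (0.7, 11.5) in frame 1 and (1.2, 13.2) in frame 2.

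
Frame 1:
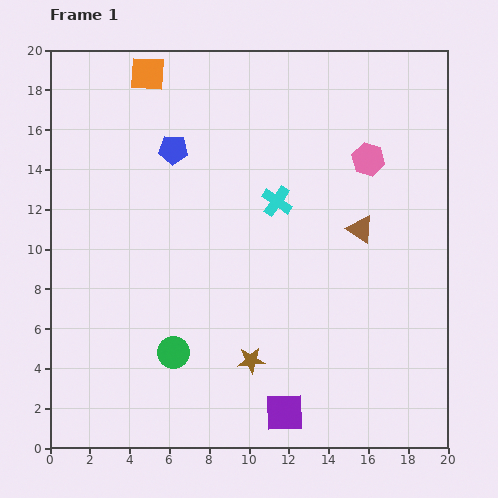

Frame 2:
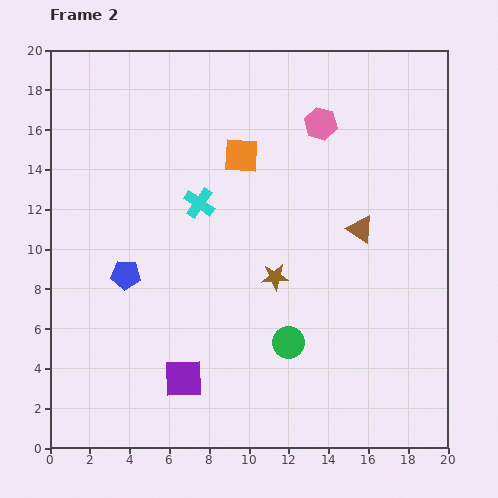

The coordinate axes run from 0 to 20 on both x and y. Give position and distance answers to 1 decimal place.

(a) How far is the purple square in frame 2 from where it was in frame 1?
5.4

The purple square moved from (11.8, 1.8) to (6.7, 3.5), a distance of √(5.1² + 1.7²) ≈ 5.4.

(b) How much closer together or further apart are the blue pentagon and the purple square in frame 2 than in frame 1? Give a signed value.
-8.3

Distance in frame 1: 14.3. Distance in frame 2: 6.0.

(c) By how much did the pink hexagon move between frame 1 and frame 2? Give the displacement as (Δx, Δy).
(-2.4, 1.8)

The pink hexagon was at (16.0, 14.5) in frame 1 and (13.6, 16.3) in frame 2.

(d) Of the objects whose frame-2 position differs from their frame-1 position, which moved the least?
the pink hexagon

(moved 3.0)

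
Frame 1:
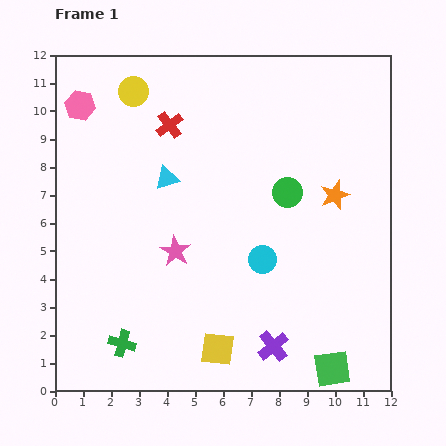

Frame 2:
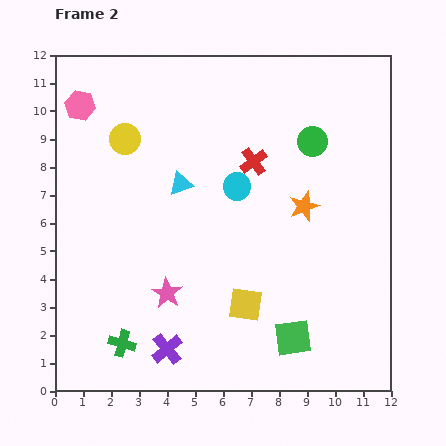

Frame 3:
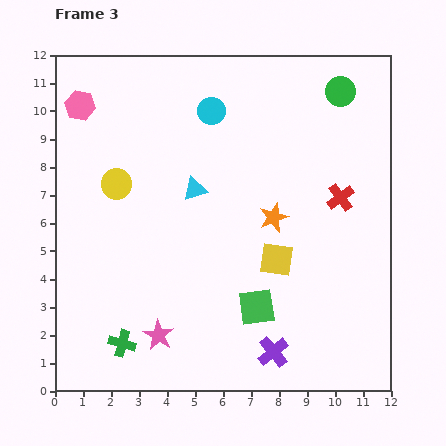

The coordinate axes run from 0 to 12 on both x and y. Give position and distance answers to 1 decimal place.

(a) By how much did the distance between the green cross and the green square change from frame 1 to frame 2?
-1.5

Distance in frame 1: 7.6. Distance in frame 2: 6.1.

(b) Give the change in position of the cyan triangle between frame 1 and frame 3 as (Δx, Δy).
(1.0, -0.4)

The cyan triangle was at (4.0, 7.6) in frame 1 and (5.0, 7.2) in frame 3.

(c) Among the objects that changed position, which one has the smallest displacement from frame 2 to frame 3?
the cyan triangle

(moved 0.5)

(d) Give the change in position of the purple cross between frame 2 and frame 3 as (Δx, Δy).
(3.8, -0.1)

The purple cross was at (4.0, 1.5) in frame 2 and (7.8, 1.4) in frame 3.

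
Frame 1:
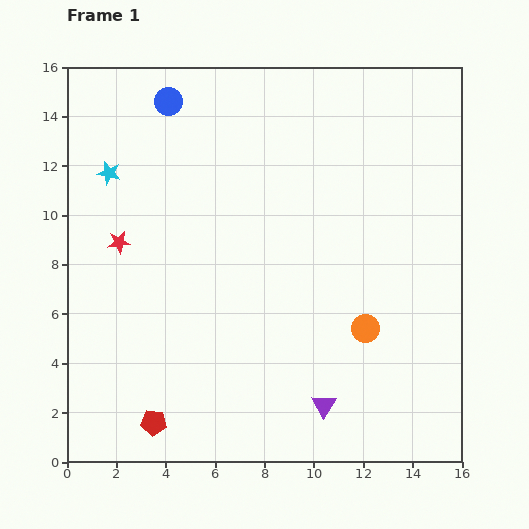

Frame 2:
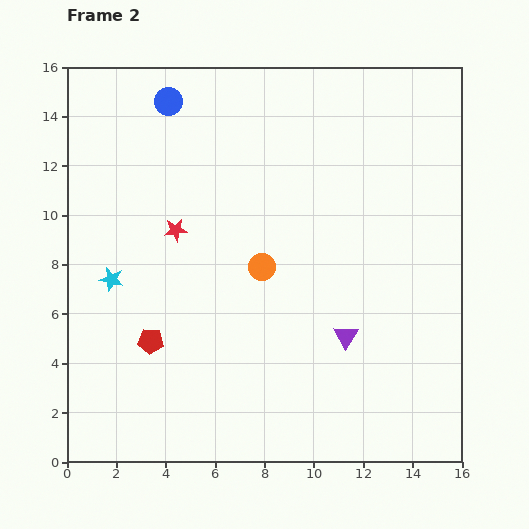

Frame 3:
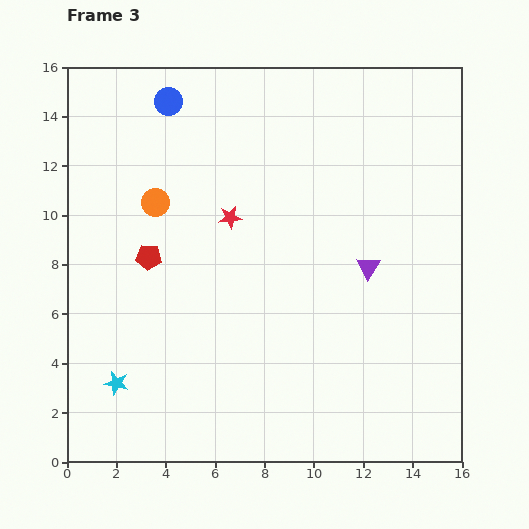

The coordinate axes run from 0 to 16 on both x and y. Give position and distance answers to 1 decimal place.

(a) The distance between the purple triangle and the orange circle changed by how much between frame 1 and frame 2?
+0.9

Distance in frame 1: 3.5. Distance in frame 2: 4.4.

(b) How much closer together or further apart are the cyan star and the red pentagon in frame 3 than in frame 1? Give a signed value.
-5.0

Distance in frame 1: 10.3. Distance in frame 3: 5.3.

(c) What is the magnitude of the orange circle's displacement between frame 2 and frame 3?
5.0

The orange circle moved from (7.9, 7.9) to (3.6, 10.5), a distance of √(4.3² + 2.6²) ≈ 5.0.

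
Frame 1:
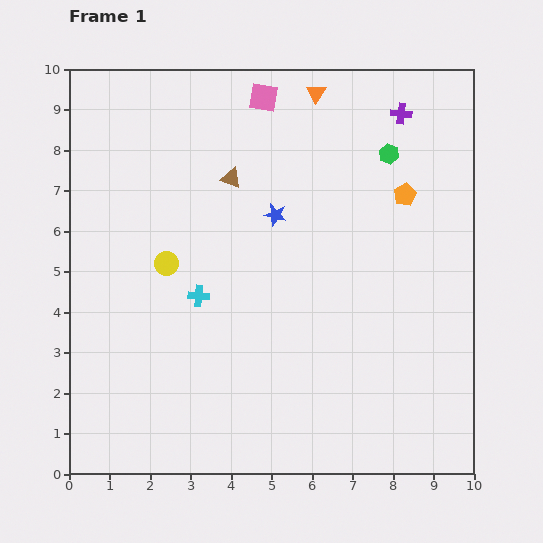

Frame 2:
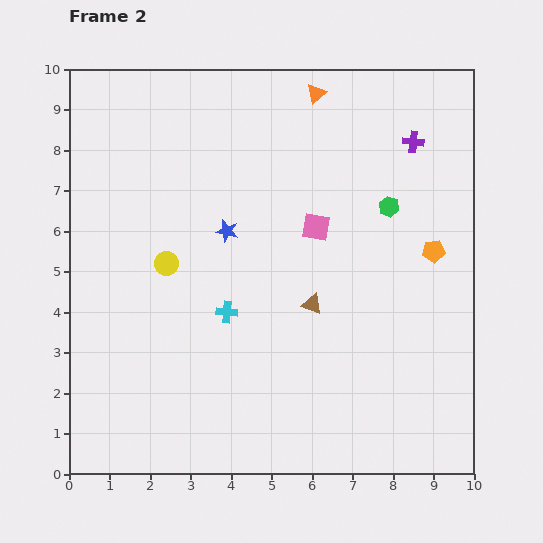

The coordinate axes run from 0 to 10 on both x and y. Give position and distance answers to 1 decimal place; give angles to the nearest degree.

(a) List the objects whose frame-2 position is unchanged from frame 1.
the yellow circle, the orange triangle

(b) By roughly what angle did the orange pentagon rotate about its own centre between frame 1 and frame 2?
23° clockwise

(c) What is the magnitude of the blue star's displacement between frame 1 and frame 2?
1.3

The blue star moved from (5.1, 6.4) to (3.9, 6.0), a distance of √(1.2² + 0.4²) ≈ 1.3.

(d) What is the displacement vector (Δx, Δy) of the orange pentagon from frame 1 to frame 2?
(0.7, -1.4)

The orange pentagon was at (8.3, 6.9) in frame 1 and (9.0, 5.5) in frame 2.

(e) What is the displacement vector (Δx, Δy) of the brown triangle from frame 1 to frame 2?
(2.0, -3.1)

The brown triangle was at (4.0, 7.3) in frame 1 and (6.0, 4.2) in frame 2.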